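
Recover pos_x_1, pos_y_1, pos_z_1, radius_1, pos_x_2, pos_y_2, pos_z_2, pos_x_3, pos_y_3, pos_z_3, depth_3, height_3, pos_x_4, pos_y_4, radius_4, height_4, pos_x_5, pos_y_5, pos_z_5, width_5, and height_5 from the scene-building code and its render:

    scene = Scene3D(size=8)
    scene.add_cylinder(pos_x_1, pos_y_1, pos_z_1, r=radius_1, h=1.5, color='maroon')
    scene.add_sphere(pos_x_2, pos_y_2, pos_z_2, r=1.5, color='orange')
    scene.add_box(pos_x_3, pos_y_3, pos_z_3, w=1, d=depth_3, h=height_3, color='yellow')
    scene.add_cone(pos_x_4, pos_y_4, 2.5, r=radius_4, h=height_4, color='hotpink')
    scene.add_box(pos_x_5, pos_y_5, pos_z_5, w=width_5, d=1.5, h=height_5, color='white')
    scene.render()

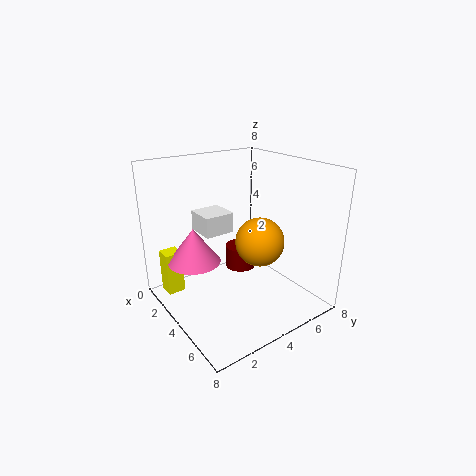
pos_x_1 = 1.5; pos_y_1 = 6; pos_z_1 = 0.5; radius_1 = 1; pos_x_2 = 3.5; pos_y_2 = 6; pos_z_2 = 3; pos_x_3 = 1; pos_y_3 = 0.5; pos_z_3 = 0.5; depth_3 = 1; height_3 = 2.5; pos_x_4 = 2.5; pos_y_4 = 2; radius_4 = 1.5; height_4 = 2; pos_x_5 = 3.5; pos_y_5 = 1.5; pos_z_5 = 5; width_5 = 1.5; height_5 = 1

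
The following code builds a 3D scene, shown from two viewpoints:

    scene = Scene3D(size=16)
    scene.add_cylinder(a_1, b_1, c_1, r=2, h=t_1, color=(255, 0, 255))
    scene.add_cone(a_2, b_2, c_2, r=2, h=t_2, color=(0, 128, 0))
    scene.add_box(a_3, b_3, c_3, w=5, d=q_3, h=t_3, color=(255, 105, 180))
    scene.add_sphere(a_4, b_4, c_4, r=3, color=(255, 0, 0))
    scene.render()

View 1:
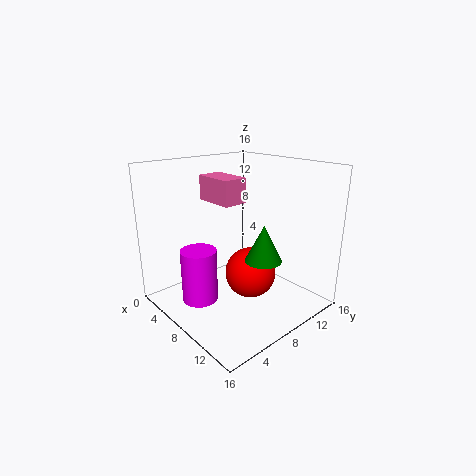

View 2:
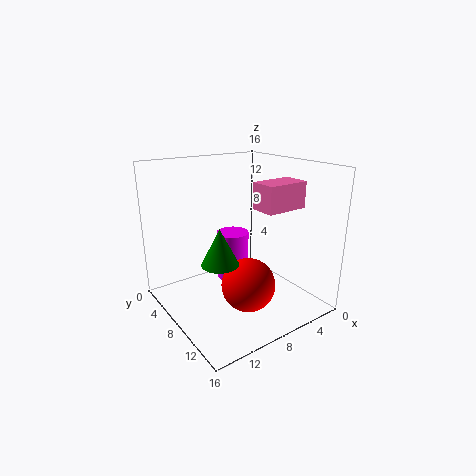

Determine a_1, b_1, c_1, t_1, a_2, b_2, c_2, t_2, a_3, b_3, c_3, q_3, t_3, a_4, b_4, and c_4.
a_1 = 6, b_1 = 4, c_1 = 1, t_1 = 6, a_2 = 11, b_2 = 9, c_2 = 6, t_2 = 4, a_3 = 1, b_3 = 8, c_3 = 11, q_3 = 3, t_3 = 3, a_4 = 8, b_4 = 10, c_4 = 3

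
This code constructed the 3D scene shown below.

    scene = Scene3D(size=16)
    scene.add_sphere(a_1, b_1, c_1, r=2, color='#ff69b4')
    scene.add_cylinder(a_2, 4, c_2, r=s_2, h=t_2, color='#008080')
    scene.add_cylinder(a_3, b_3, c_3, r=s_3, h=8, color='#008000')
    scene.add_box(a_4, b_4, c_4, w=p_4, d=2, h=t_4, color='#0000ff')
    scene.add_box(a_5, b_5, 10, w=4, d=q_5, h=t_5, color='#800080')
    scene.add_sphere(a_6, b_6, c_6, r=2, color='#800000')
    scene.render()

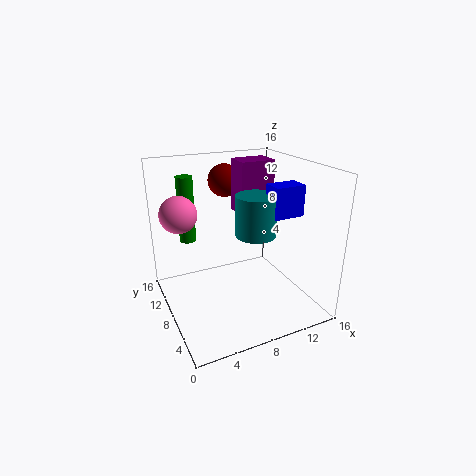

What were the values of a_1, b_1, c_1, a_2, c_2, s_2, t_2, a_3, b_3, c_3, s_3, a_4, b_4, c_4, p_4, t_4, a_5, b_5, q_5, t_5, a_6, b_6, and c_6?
a_1 = 2
b_1 = 10
c_1 = 11
a_2 = 8
c_2 = 10
s_2 = 2
t_2 = 4
a_3 = 4
b_3 = 14
c_3 = 6
s_3 = 1
a_4 = 9
b_4 = 2
c_4 = 12
p_4 = 3
t_4 = 3
a_5 = 9
b_5 = 9
q_5 = 3
t_5 = 6
a_6 = 9
b_6 = 14
c_6 = 13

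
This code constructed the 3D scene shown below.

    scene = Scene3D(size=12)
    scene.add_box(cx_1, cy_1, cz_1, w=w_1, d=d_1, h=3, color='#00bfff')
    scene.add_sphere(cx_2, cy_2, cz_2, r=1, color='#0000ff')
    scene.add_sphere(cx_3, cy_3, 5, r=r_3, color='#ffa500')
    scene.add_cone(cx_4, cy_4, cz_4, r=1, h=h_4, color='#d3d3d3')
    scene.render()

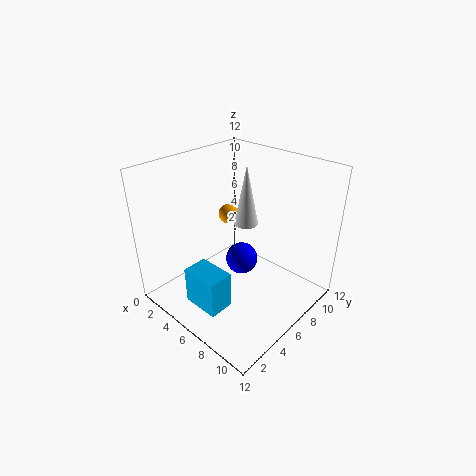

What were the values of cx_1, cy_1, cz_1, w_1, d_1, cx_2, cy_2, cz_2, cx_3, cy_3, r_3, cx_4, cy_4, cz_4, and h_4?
cx_1 = 5, cy_1 = 1, cz_1 = 2, w_1 = 3, d_1 = 2, cx_2 = 10, cy_2 = 2, cz_2 = 8, cx_3 = 1, cy_3 = 10, r_3 = 1, cx_4 = 6, cy_4 = 7, cz_4 = 7, h_4 = 5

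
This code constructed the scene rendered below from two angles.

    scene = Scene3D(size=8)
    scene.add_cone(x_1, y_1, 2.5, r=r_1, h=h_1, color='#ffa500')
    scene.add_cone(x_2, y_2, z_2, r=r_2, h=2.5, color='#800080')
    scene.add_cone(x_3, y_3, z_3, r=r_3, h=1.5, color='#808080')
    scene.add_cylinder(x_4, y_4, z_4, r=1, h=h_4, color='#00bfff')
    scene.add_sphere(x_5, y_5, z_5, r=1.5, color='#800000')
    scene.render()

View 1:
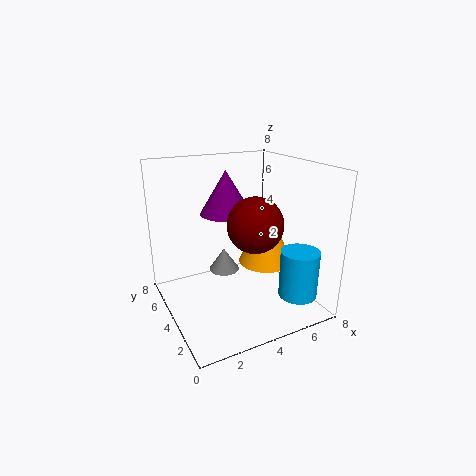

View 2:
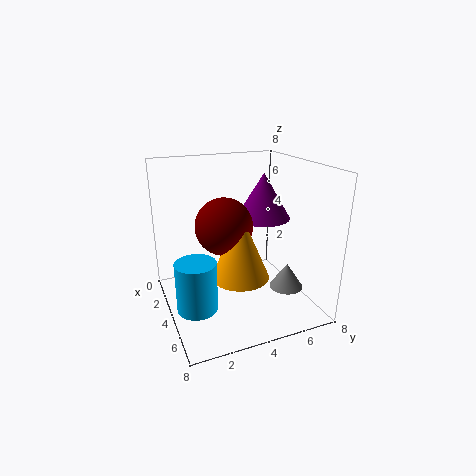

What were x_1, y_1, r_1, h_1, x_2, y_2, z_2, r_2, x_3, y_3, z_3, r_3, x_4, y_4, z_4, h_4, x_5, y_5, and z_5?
x_1 = 5.5
y_1 = 3.5
r_1 = 1.5
h_1 = 3.5
x_2 = 4
y_2 = 5.5
z_2 = 5
r_2 = 1.5
x_3 = 4.5
y_3 = 7
z_3 = 0.5
r_3 = 1
x_4 = 6
y_4 = 1
z_4 = 1.5
h_4 = 2.5
x_5 = 4.5
y_5 = 3
z_5 = 5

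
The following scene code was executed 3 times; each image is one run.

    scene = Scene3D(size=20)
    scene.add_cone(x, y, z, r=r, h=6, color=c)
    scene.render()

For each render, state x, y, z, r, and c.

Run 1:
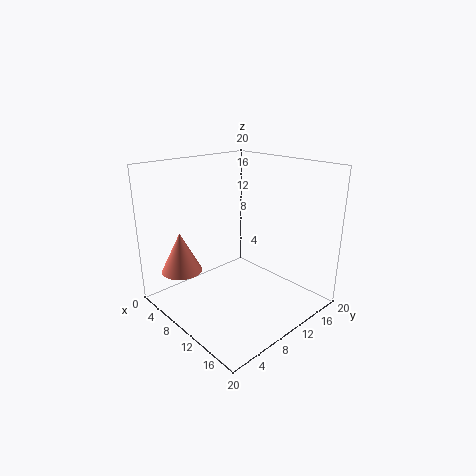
x = 3
y = 5
z = 4
r = 3
c = 'salmon'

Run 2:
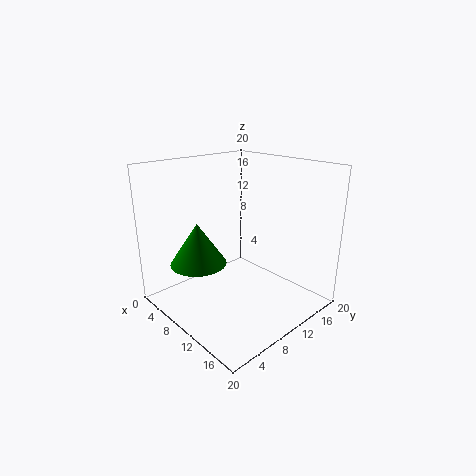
x = 6
y = 6
z = 6
r = 4
c = 'green'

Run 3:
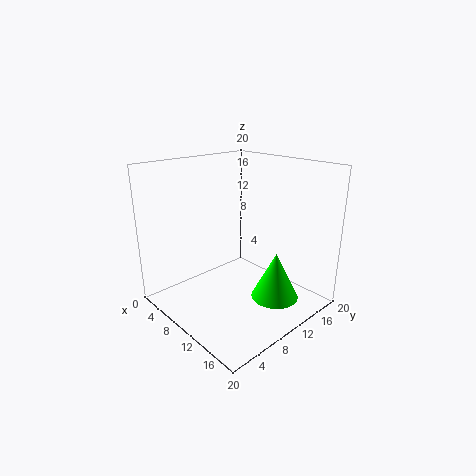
x = 17
y = 10
z = 4
r = 3
c = 'lime'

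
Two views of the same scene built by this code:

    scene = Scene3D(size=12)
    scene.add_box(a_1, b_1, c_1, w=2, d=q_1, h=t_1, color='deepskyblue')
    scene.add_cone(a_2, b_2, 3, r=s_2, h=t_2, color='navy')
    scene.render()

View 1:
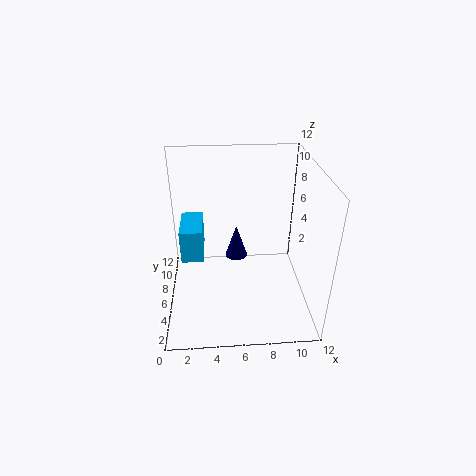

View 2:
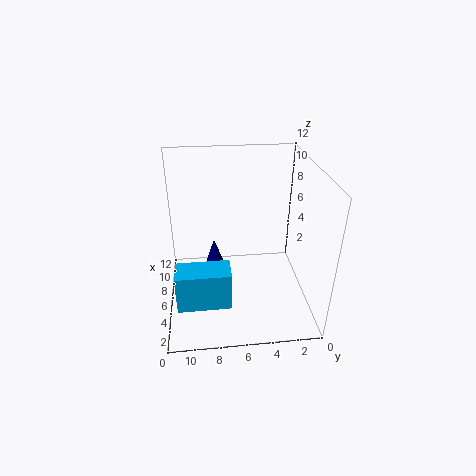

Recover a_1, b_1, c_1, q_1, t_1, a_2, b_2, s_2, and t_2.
a_1 = 1
b_1 = 7
c_1 = 3
q_1 = 4
t_1 = 3
a_2 = 6
b_2 = 8
s_2 = 1
t_2 = 3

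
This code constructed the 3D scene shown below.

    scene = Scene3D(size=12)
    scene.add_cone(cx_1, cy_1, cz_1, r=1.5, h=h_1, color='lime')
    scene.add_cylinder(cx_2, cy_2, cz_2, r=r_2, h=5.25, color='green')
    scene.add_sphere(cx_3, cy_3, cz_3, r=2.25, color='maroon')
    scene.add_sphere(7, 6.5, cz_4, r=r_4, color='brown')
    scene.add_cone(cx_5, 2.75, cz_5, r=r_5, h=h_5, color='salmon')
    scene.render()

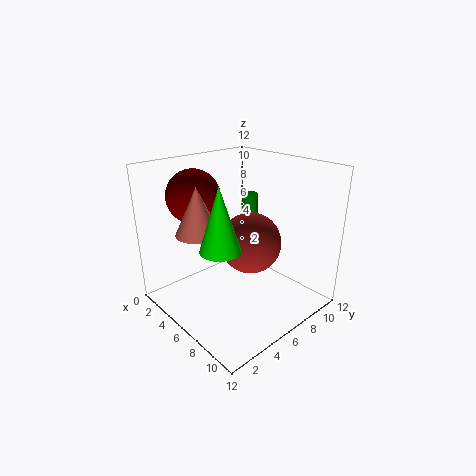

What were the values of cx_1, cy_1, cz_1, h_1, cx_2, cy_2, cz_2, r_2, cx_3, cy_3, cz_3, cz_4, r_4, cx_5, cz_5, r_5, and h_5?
cx_1 = 8; cy_1 = 2.5; cz_1 = 6.75; h_1 = 4.75; cx_2 = 3.5; cy_2 = 9.75; cz_2 = 3.25; r_2 = 0.75; cx_3 = 2.75; cy_3 = 4; cz_3 = 9.25; cz_4 = 5.75; r_4 = 2.5; cx_5 = 5; cz_5 = 7; r_5 = 1.75; h_5 = 3.75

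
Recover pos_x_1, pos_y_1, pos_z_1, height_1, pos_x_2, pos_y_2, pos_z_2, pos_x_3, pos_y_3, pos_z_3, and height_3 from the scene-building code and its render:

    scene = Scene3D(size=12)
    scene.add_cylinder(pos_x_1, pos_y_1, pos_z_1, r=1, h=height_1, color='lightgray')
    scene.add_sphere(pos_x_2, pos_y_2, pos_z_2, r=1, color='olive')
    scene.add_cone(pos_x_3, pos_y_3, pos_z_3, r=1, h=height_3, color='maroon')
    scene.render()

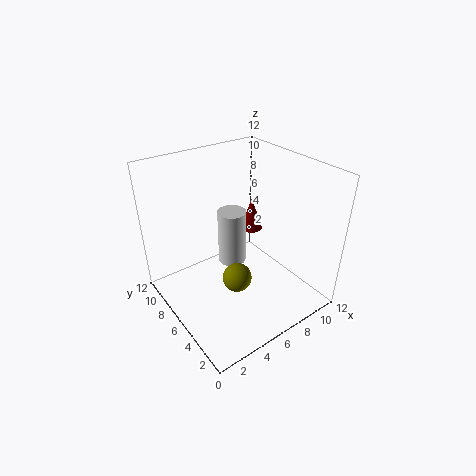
pos_x_1 = 4
pos_y_1 = 4
pos_z_1 = 6
height_1 = 4
pos_x_2 = 3
pos_y_2 = 2
pos_z_2 = 6
pos_x_3 = 9
pos_y_3 = 8
pos_z_3 = 5
height_3 = 3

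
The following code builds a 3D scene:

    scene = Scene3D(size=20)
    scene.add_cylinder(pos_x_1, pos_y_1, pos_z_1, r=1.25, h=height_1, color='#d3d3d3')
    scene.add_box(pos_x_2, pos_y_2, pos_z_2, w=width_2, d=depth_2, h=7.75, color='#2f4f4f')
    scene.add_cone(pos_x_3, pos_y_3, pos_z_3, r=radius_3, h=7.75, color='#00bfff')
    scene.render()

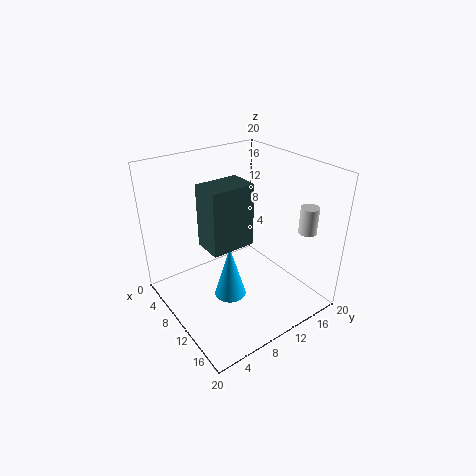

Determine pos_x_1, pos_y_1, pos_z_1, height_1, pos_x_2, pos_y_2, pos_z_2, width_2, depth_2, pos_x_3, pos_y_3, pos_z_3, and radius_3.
pos_x_1 = 15.75
pos_y_1 = 17.5
pos_z_1 = 11
height_1 = 3.75
pos_x_2 = 10.75
pos_y_2 = 3.5
pos_z_2 = 11.75
width_2 = 3.75
depth_2 = 5.5
pos_x_3 = 10.5
pos_y_3 = 8.25
pos_z_3 = 1.5
radius_3 = 2.25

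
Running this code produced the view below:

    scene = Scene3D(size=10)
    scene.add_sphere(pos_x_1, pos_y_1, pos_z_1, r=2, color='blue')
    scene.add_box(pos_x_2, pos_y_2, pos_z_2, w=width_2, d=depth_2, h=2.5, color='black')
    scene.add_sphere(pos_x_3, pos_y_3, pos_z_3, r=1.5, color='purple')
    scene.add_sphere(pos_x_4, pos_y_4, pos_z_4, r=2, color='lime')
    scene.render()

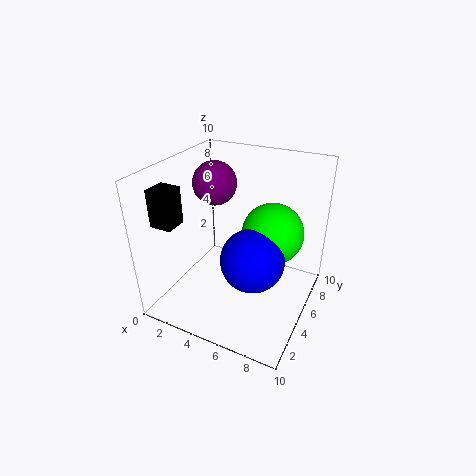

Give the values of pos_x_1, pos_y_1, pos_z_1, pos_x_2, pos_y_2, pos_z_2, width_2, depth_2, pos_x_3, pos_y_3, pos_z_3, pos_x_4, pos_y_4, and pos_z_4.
pos_x_1 = 7, pos_y_1 = 3, pos_z_1 = 5, pos_x_2 = 0.5, pos_y_2 = 1.5, pos_z_2 = 6.5, width_2 = 1.5, depth_2 = 1.5, pos_x_3 = 3, pos_y_3 = 5.5, pos_z_3 = 8.5, pos_x_4 = 7.5, pos_y_4 = 5, pos_z_4 = 6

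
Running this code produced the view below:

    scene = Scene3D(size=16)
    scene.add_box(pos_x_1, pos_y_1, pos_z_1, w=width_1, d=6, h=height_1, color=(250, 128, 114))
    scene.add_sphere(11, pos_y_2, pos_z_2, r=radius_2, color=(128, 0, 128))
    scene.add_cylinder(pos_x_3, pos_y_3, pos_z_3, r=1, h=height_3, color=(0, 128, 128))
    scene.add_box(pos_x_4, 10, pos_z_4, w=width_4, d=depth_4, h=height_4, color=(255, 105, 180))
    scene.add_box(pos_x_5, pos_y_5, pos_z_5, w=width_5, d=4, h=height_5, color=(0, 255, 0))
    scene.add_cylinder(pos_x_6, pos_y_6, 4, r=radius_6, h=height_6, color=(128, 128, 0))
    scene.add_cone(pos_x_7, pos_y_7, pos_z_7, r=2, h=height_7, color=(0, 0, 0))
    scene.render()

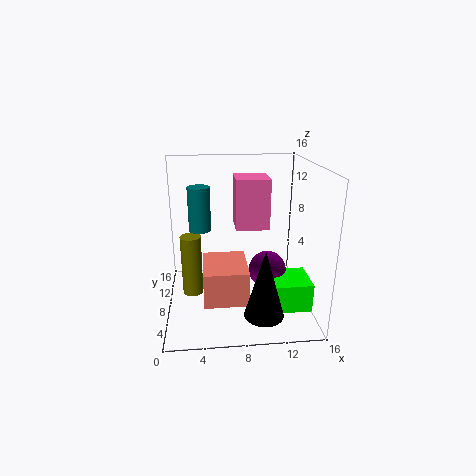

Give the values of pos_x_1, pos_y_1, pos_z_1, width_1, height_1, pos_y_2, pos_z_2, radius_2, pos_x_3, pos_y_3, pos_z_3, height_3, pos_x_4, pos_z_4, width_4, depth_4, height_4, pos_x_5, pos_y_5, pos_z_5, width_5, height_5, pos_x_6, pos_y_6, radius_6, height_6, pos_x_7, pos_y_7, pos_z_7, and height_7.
pos_x_1 = 4; pos_y_1 = 5; pos_z_1 = 1; width_1 = 5; height_1 = 4; pos_y_2 = 6; pos_z_2 = 5; radius_2 = 2; pos_x_3 = 4; pos_y_3 = 3; pos_z_3 = 11; height_3 = 4; pos_x_4 = 8; pos_z_4 = 8; width_4 = 4; depth_4 = 4; height_4 = 6; pos_x_5 = 10; pos_y_5 = 2; pos_z_5 = 2; width_5 = 5; height_5 = 3; pos_x_6 = 3; pos_y_6 = 4; radius_6 = 1; height_6 = 6; pos_x_7 = 10; pos_y_7 = 2; pos_z_7 = 2; height_7 = 7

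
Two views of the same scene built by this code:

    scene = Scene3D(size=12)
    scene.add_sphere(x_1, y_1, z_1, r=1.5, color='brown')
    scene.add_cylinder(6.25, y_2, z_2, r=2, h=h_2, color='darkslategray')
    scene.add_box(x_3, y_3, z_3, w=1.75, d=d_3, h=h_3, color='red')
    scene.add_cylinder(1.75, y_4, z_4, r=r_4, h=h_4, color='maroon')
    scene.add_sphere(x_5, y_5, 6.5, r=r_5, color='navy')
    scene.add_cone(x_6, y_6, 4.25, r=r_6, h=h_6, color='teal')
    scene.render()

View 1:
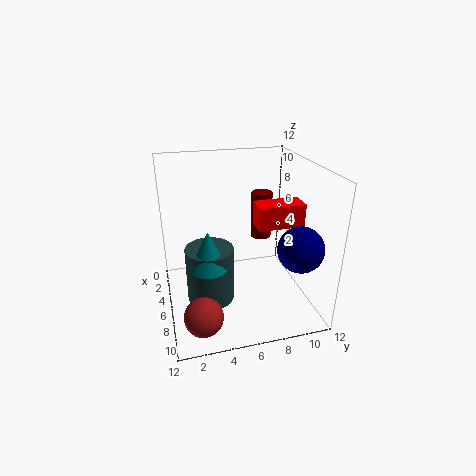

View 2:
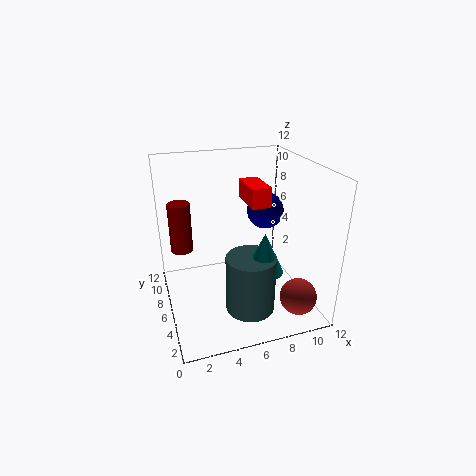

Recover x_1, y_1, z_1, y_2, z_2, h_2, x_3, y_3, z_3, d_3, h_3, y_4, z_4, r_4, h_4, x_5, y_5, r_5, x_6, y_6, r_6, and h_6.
x_1 = 10
y_1 = 2.25
z_1 = 1.75
y_2 = 3.5
z_2 = 0.75
h_2 = 4.75
x_3 = 7.5
y_3 = 6.75
z_3 = 8
d_3 = 3.5
h_3 = 1.75
y_4 = 9.5
z_4 = 3.75
r_4 = 1
h_4 = 4.5
x_5 = 10
y_5 = 9.75
r_5 = 1.75
x_6 = 7.25
y_6 = 3.25
r_6 = 1.5
h_6 = 3.25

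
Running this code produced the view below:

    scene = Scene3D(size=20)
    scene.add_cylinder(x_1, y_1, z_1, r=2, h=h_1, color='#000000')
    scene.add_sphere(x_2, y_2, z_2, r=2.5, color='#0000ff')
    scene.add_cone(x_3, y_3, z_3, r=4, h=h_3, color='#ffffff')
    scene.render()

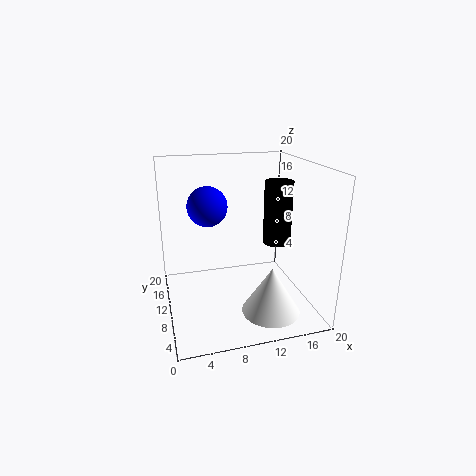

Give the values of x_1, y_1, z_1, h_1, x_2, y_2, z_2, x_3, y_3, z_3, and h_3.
x_1 = 16, y_1 = 10.5, z_1 = 8.5, h_1 = 9, x_2 = 5.5, y_2 = 8, z_2 = 15.5, x_3 = 13.5, y_3 = 5.5, z_3 = 0.5, h_3 = 6.5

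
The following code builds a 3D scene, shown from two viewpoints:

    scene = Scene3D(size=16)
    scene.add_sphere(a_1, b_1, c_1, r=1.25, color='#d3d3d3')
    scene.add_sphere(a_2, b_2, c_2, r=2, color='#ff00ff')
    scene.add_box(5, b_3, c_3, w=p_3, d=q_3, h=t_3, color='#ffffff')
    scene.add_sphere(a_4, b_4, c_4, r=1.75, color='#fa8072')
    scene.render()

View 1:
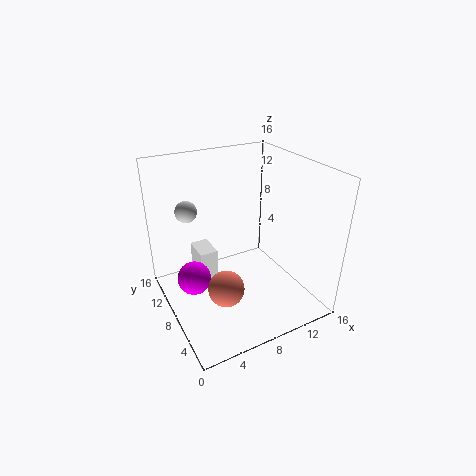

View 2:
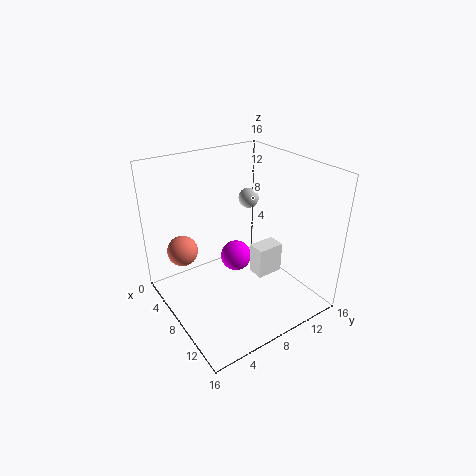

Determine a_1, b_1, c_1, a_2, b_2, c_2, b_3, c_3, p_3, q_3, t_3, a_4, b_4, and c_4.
a_1 = 3.75; b_1 = 12.5; c_1 = 10.25; a_2 = 3.5; b_2 = 10.75; c_2 = 2.25; b_3 = 12; c_3 = 0.25; p_3 = 2.25; q_3 = 3.5; t_3 = 4; a_4 = 4; b_4 = 3; c_4 = 6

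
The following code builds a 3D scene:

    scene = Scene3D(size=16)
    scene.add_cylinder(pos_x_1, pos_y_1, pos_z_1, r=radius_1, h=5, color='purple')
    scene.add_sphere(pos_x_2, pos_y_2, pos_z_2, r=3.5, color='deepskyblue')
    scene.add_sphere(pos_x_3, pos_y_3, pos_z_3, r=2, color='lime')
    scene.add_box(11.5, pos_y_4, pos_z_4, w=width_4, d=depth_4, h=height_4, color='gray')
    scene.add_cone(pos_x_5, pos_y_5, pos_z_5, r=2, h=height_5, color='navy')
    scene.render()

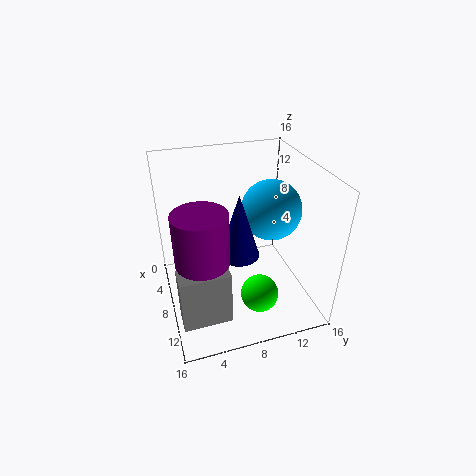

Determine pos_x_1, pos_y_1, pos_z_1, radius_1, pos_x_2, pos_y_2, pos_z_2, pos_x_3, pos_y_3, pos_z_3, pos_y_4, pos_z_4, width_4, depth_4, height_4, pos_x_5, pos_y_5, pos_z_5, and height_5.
pos_x_1 = 13; pos_y_1 = 3; pos_z_1 = 9.5; radius_1 = 2.5; pos_x_2 = 6.5; pos_y_2 = 12.5; pos_z_2 = 10; pos_x_3 = 12.5; pos_y_3 = 9; pos_z_3 = 3.5; pos_y_4 = 0.5; pos_z_4 = 2; width_4 = 2.5; depth_4 = 5; height_4 = 6; pos_x_5 = 11.5; pos_y_5 = 7; pos_z_5 = 8.5; height_5 = 6.5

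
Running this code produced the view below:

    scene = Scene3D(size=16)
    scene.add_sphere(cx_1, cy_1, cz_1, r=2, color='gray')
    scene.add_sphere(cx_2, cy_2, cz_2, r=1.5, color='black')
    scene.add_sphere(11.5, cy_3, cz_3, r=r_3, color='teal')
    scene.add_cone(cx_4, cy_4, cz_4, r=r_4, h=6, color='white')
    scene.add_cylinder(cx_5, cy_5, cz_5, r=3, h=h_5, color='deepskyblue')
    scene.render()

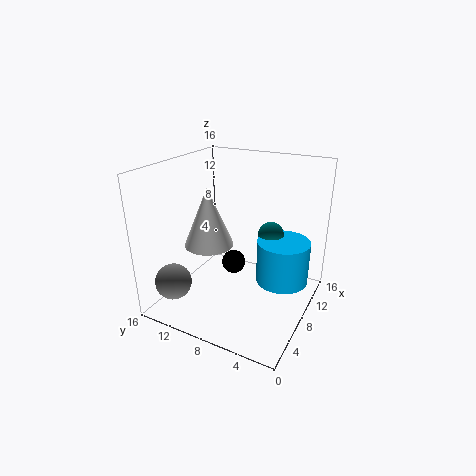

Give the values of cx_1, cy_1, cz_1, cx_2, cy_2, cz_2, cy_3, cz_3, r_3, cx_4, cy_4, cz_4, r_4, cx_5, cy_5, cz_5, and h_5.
cx_1 = 3
cy_1 = 13.5
cz_1 = 3.5
cx_2 = 11.5
cy_2 = 10.5
cz_2 = 2.5
cy_3 = 5.5
cz_3 = 7.5
r_3 = 1.5
cx_4 = 4.5
cy_4 = 9.5
cz_4 = 8.5
r_4 = 2.5
cx_5 = 10.5
cy_5 = 3.5
cz_5 = 2.5
h_5 = 5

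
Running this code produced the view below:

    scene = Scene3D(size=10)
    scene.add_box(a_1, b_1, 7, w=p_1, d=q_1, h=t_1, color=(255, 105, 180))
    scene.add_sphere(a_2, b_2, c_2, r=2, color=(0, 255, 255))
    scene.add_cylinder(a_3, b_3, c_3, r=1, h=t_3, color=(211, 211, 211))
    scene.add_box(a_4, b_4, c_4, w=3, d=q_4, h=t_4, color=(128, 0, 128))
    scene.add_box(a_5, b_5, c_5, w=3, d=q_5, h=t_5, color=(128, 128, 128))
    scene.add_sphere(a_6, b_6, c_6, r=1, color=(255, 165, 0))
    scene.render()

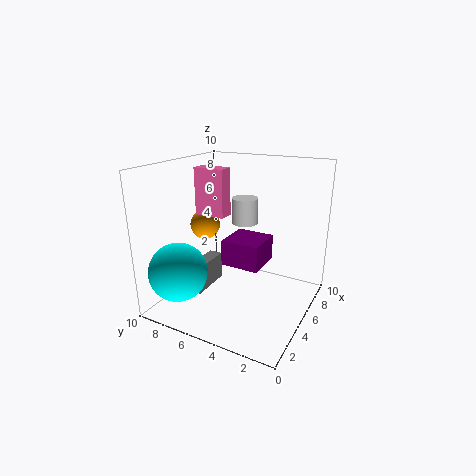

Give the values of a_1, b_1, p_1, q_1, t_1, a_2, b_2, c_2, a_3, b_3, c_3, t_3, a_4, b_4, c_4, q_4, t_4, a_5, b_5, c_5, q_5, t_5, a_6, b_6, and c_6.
a_1 = 3
b_1 = 5
p_1 = 1
q_1 = 2
t_1 = 3
a_2 = 2
b_2 = 8
c_2 = 3
a_3 = 8
b_3 = 6
c_3 = 5
t_3 = 2
a_4 = 6
b_4 = 4
c_4 = 2
q_4 = 3
t_4 = 2
a_5 = 3
b_5 = 7
c_5 = 1
q_5 = 1
t_5 = 2
a_6 = 4
b_6 = 7
c_6 = 6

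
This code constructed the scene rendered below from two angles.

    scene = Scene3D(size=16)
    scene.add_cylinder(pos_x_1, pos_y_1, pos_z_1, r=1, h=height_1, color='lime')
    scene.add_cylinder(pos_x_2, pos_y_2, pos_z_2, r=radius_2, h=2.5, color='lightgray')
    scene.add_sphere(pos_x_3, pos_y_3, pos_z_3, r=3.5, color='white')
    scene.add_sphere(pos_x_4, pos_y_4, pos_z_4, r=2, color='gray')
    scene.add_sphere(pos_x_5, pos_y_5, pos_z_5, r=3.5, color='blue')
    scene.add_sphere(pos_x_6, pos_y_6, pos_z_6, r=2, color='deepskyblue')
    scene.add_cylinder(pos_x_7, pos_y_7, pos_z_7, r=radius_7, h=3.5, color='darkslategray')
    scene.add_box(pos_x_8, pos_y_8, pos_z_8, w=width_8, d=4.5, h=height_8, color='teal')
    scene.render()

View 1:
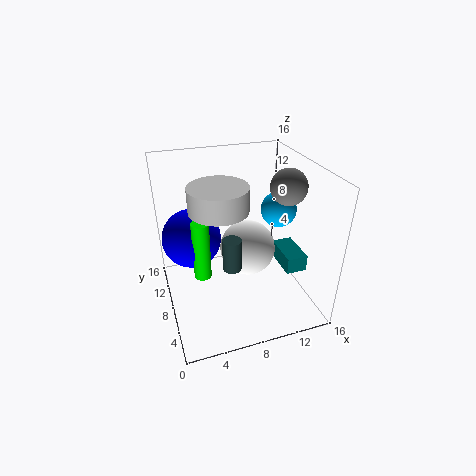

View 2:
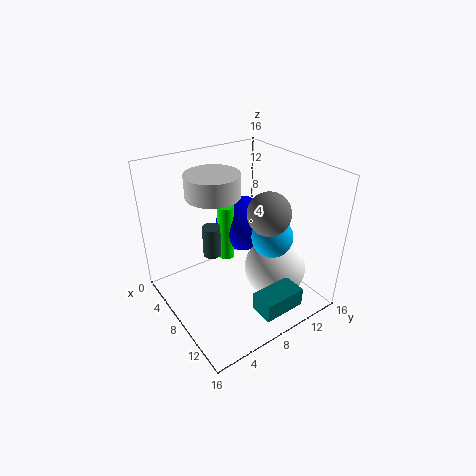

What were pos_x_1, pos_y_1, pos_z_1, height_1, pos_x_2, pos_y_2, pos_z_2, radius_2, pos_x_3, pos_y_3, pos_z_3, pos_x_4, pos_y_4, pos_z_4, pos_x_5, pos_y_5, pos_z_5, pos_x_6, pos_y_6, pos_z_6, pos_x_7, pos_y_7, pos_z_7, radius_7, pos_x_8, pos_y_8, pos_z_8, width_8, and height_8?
pos_x_1 = 4, pos_y_1 = 9, pos_z_1 = 3, height_1 = 7, pos_x_2 = 5.5, pos_y_2 = 6.5, pos_z_2 = 12.5, radius_2 = 3, pos_x_3 = 10.5, pos_y_3 = 11.5, pos_z_3 = 4, pos_x_4 = 13.5, pos_y_4 = 7.5, pos_z_4 = 13.5, pos_x_5 = 3.5, pos_y_5 = 12, pos_z_5 = 6.5, pos_x_6 = 13, pos_y_6 = 8.5, pos_z_6 = 10.5, pos_x_7 = 6.5, pos_y_7 = 5.5, pos_z_7 = 6, radius_7 = 1, pos_x_8 = 13.5, pos_y_8 = 6, pos_z_8 = 3, width_8 = 2.5, height_8 = 2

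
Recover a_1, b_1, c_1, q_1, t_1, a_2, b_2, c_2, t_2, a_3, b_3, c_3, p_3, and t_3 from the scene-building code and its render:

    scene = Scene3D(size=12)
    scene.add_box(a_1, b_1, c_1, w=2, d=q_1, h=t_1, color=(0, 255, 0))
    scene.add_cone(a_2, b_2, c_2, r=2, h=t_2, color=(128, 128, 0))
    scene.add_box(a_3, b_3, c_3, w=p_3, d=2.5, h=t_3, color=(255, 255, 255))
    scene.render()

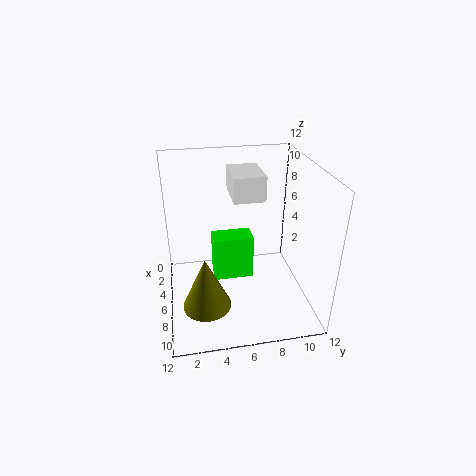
a_1 = 3.5, b_1 = 4, c_1 = 1.5, q_1 = 3.5, t_1 = 4, a_2 = 8, b_2 = 3, c_2 = 1, t_2 = 4.5, a_3 = 3.5, b_3 = 5.5, c_3 = 9.5, p_3 = 3.5, t_3 = 2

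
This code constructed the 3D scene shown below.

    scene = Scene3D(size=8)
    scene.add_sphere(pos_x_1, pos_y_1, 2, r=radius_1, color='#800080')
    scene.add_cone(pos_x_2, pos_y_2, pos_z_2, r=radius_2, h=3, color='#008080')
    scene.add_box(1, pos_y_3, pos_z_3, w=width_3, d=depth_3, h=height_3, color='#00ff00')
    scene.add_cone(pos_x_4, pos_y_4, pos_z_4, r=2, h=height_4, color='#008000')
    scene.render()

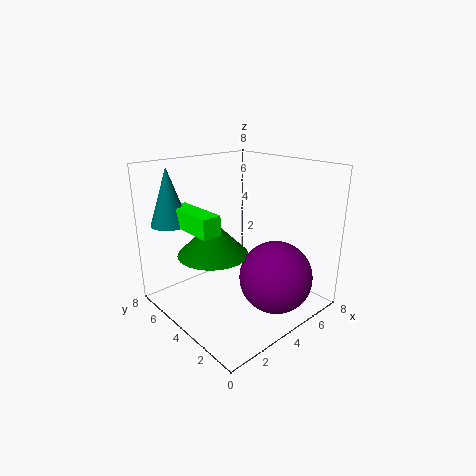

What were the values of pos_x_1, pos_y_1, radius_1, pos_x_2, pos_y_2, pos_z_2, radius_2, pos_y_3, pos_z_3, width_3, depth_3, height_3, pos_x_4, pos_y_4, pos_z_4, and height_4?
pos_x_1 = 5
pos_y_1 = 2
radius_1 = 2
pos_x_2 = 1
pos_y_2 = 6
pos_z_2 = 5
radius_2 = 1
pos_y_3 = 3
pos_z_3 = 5
width_3 = 1
depth_3 = 3
height_3 = 1
pos_x_4 = 3
pos_y_4 = 5
pos_z_4 = 3
height_4 = 2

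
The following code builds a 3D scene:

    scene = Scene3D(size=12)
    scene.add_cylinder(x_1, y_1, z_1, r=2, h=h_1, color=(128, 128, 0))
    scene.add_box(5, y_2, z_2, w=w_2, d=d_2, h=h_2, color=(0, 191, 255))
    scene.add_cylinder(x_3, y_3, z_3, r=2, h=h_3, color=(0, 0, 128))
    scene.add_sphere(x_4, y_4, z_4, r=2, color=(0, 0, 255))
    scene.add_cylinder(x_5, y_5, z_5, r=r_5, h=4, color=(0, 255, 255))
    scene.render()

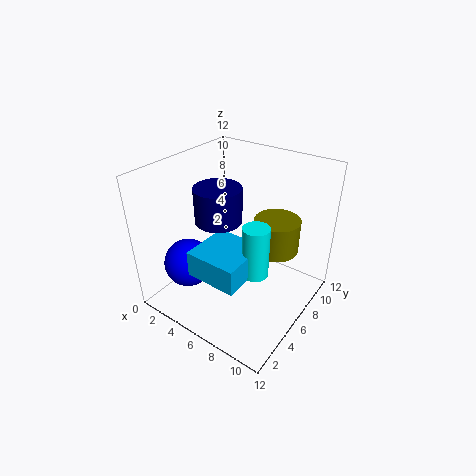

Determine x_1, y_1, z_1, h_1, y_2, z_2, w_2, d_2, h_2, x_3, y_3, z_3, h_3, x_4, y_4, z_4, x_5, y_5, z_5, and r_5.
x_1 = 8; y_1 = 9; z_1 = 4; h_1 = 3; y_2 = 1; z_2 = 5; w_2 = 4; d_2 = 4; h_2 = 2; x_3 = 4; y_3 = 6; z_3 = 7; h_3 = 3; x_4 = 3; y_4 = 3; z_4 = 4; x_5 = 9; y_5 = 4; z_5 = 5; r_5 = 1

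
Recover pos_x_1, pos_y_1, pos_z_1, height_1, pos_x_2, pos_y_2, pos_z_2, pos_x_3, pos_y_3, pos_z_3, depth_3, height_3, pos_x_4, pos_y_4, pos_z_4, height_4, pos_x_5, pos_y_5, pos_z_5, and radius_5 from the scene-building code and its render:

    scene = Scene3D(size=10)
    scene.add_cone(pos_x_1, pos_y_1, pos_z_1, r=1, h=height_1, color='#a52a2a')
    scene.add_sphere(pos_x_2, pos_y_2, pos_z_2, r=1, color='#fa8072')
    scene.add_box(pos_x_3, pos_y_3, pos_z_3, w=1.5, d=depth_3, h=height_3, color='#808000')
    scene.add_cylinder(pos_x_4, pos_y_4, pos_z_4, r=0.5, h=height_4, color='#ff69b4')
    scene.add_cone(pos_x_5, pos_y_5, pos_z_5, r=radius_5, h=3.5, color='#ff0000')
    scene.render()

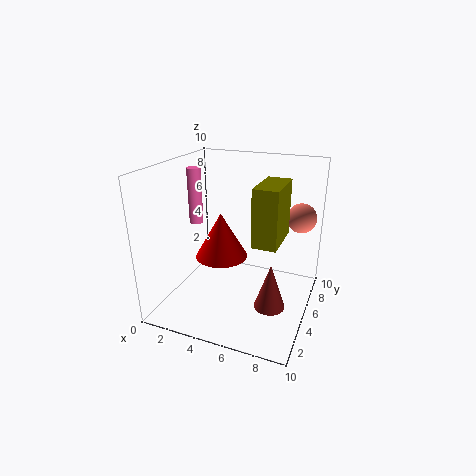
pos_x_1 = 8; pos_y_1 = 3; pos_z_1 = 1.5; height_1 = 3; pos_x_2 = 9; pos_y_2 = 6.5; pos_z_2 = 6.5; pos_x_3 = 7; pos_y_3 = 2; pos_z_3 = 6; depth_3 = 3; height_3 = 3.5; pos_x_4 = 1.5; pos_y_4 = 5.5; pos_z_4 = 5.5; height_4 = 4; pos_x_5 = 3; pos_y_5 = 6.5; pos_z_5 = 2.5; radius_5 = 2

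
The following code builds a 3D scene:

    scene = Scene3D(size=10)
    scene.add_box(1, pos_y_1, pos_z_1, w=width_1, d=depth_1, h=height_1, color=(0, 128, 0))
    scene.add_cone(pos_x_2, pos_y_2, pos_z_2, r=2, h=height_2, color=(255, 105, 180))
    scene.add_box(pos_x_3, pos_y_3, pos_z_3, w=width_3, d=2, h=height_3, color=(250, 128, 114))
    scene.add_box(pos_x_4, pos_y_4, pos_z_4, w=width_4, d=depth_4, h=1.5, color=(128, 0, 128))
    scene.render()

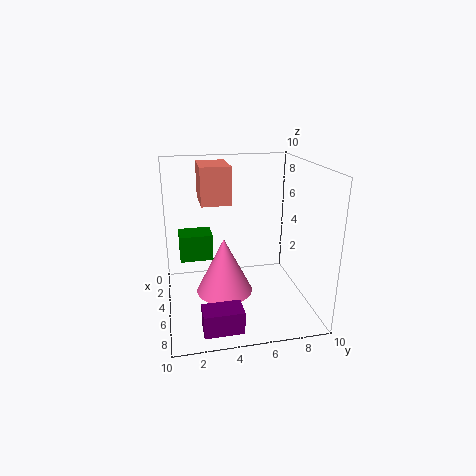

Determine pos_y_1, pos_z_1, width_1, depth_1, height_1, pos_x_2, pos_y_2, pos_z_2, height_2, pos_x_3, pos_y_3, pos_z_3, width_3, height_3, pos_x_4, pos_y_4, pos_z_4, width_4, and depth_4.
pos_y_1 = 1
pos_z_1 = 2.5
width_1 = 2
depth_1 = 2.5
height_1 = 2
pos_x_2 = 5
pos_y_2 = 4
pos_z_2 = 1
height_2 = 4
pos_x_3 = 2.5
pos_y_3 = 2.5
pos_z_3 = 7.5
width_3 = 3
height_3 = 2.5
pos_x_4 = 8
pos_y_4 = 2
pos_z_4 = 0.5
width_4 = 1.5
depth_4 = 2.5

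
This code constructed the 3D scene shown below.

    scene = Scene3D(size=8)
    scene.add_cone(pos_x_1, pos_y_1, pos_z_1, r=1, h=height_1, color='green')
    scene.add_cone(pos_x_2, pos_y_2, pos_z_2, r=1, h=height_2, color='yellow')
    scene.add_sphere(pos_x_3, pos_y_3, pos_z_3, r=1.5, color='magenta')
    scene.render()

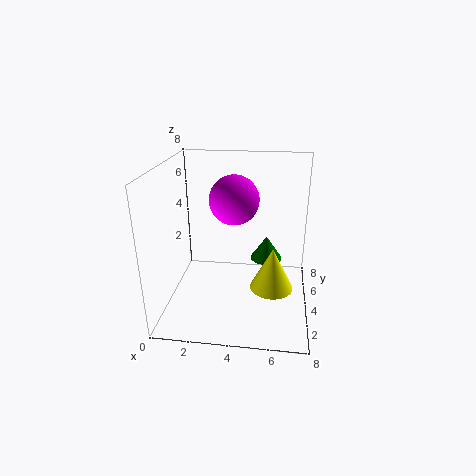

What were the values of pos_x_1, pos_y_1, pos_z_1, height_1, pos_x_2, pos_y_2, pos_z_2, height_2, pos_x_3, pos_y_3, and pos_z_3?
pos_x_1 = 5.5, pos_y_1 = 6.5, pos_z_1 = 1.5, height_1 = 1.5, pos_x_2 = 6, pos_y_2 = 1, pos_z_2 = 3, height_2 = 2, pos_x_3 = 3.5, pos_y_3 = 6, pos_z_3 = 5.5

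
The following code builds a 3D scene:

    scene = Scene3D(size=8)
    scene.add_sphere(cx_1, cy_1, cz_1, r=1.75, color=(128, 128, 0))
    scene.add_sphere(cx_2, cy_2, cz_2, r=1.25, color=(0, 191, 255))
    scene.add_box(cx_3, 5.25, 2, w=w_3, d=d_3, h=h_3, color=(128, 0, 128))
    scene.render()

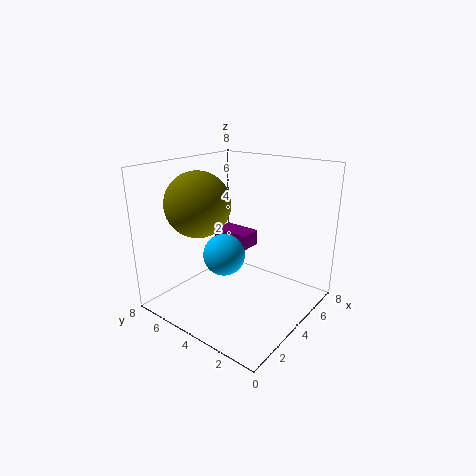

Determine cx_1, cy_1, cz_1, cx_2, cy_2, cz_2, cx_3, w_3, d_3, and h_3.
cx_1 = 2.5; cy_1 = 5.5; cz_1 = 6; cx_2 = 4.25; cy_2 = 5.25; cz_2 = 2.5; cx_3 = 6.25; w_3 = 1.5; d_3 = 2.5; h_3 = 1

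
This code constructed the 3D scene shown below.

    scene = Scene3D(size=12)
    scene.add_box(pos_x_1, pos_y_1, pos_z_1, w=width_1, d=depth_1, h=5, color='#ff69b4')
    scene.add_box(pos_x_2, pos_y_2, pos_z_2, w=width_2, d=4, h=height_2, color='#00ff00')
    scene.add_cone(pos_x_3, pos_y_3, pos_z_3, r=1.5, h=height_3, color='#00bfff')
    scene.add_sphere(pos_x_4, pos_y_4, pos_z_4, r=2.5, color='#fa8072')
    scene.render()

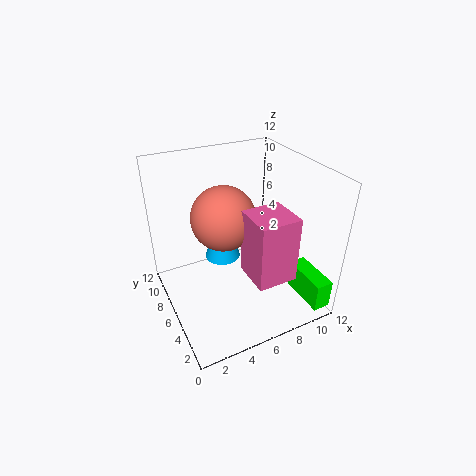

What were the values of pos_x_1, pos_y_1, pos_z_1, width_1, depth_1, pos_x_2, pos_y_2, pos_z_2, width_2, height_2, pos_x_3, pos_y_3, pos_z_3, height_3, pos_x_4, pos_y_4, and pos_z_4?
pos_x_1 = 5, pos_y_1 = 0.5, pos_z_1 = 5, width_1 = 3, depth_1 = 3, pos_x_2 = 10.5, pos_y_2 = 0.5, pos_z_2 = 0.5, width_2 = 1.5, height_2 = 2.5, pos_x_3 = 5, pos_y_3 = 7, pos_z_3 = 4, height_3 = 4, pos_x_4 = 4.5, pos_y_4 = 5.5, pos_z_4 = 8.5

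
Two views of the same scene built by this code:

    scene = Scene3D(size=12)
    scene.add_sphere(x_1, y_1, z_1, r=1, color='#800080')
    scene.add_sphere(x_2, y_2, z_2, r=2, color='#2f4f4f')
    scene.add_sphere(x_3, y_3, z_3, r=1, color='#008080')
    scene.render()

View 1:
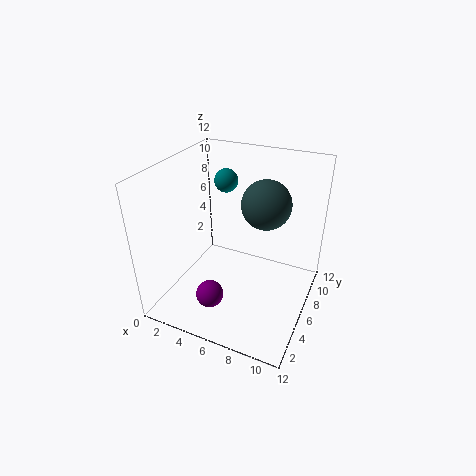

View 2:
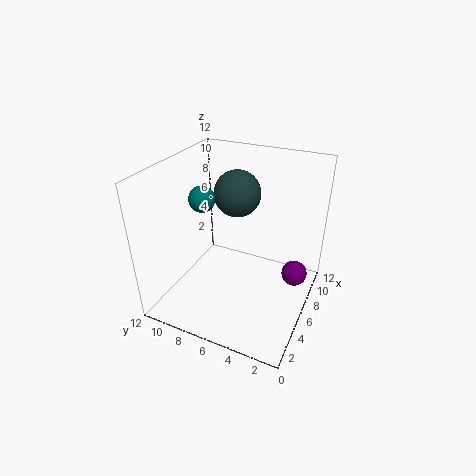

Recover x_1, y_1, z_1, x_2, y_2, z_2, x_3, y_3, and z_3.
x_1 = 6, y_1 = 1, z_1 = 4, x_2 = 8, y_2 = 7, z_2 = 9, x_3 = 4, y_3 = 8, z_3 = 10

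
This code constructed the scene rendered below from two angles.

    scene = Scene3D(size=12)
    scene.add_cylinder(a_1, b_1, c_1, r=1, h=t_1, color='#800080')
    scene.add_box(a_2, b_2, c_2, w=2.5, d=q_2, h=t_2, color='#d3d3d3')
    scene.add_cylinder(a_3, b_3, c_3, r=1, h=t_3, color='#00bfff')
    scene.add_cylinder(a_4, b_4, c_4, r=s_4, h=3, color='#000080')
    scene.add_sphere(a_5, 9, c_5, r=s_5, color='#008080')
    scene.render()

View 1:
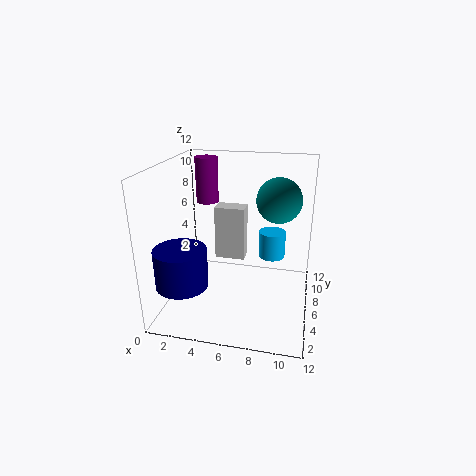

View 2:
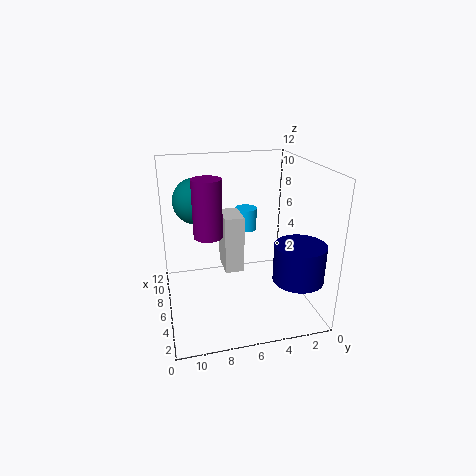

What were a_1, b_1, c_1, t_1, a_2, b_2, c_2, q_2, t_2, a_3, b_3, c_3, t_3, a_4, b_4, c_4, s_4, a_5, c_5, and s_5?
a_1 = 2.5, b_1 = 9, c_1 = 8, t_1 = 4, a_2 = 4, b_2 = 6, c_2 = 4, q_2 = 1.5, t_2 = 4.5, a_3 = 9, b_3 = 4.5, c_3 = 5.5, t_3 = 2, a_4 = 2.5, b_4 = 2, c_4 = 3.5, s_4 = 2, a_5 = 9, c_5 = 8.5, s_5 = 2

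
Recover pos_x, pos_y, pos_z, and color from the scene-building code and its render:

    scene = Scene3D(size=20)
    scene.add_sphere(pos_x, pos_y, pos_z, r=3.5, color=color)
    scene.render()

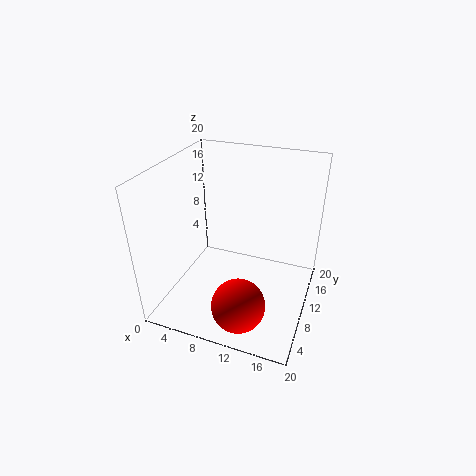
pos_x = 12.5; pos_y = 3.5; pos_z = 4; color = 'red'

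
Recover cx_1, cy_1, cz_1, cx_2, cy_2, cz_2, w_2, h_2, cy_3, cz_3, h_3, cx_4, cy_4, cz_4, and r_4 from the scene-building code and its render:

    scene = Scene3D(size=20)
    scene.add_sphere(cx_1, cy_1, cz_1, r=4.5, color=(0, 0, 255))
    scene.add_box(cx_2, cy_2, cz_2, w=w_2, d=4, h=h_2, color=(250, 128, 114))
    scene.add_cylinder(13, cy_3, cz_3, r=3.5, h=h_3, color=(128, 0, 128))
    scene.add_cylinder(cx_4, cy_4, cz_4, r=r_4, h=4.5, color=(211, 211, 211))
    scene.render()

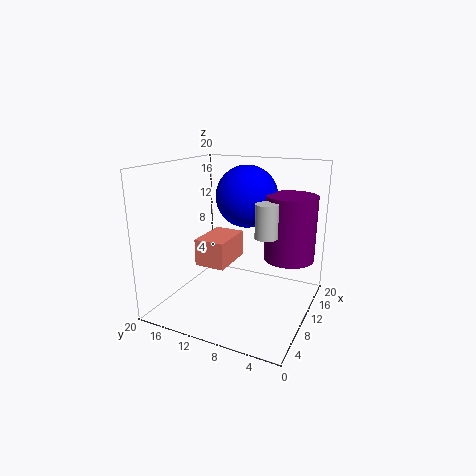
cx_1 = 14; cy_1 = 10.5; cz_1 = 15; cx_2 = 4.5; cy_2 = 9.5; cz_2 = 7.5; w_2 = 6; h_2 = 3.5; cy_3 = 3.5; cz_3 = 7; h_3 = 9; cx_4 = 9; cy_4 = 5.5; cz_4 = 11; r_4 = 1.5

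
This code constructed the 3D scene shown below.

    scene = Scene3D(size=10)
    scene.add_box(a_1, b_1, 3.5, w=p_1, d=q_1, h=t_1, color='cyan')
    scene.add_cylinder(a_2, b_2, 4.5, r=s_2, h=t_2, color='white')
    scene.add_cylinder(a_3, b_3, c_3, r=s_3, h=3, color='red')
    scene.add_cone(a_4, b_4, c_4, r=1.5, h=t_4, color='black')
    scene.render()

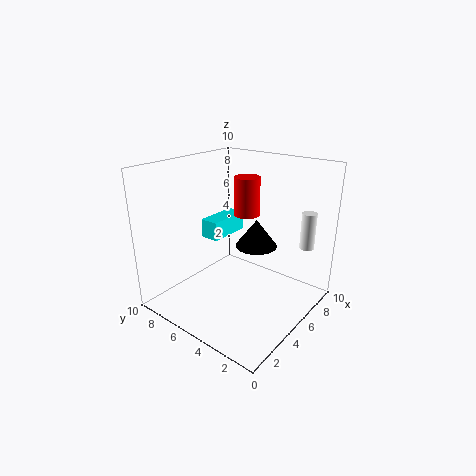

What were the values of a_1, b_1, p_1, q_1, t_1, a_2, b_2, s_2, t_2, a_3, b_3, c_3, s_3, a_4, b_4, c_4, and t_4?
a_1 = 6
b_1 = 8
p_1 = 3.5
q_1 = 1.5
t_1 = 1.5
a_2 = 7.5
b_2 = 1
s_2 = 0.5
t_2 = 2.5
a_3 = 8
b_3 = 6.5
c_3 = 5.5
s_3 = 1
a_4 = 6.5
b_4 = 4.5
c_4 = 4
t_4 = 2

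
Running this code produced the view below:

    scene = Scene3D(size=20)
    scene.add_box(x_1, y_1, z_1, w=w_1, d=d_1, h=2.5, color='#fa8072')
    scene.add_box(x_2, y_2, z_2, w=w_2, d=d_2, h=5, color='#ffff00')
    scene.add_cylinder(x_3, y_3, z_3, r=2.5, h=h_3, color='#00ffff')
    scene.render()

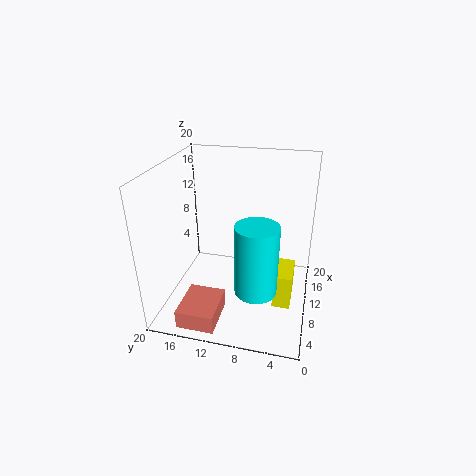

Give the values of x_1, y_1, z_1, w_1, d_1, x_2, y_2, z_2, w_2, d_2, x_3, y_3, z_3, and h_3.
x_1 = 0.5; y_1 = 11; z_1 = 1; w_1 = 6; d_1 = 5; x_2 = 7.5; y_2 = 2; z_2 = 1; w_2 = 5; d_2 = 2.5; x_3 = 2.5; y_3 = 6; z_3 = 7.5; h_3 = 8.5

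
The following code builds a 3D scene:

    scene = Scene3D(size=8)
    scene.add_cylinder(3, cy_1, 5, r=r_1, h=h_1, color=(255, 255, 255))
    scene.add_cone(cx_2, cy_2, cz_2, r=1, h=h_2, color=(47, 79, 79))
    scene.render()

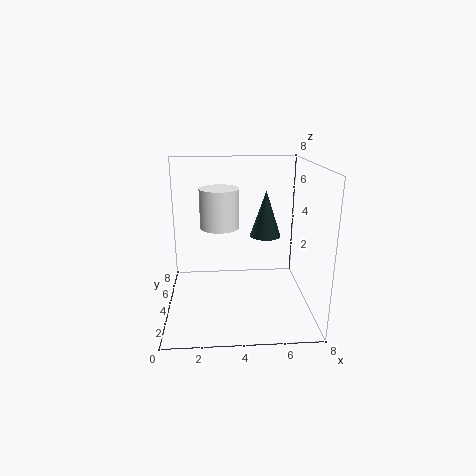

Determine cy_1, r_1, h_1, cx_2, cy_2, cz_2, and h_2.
cy_1 = 3, r_1 = 1, h_1 = 2, cx_2 = 6, cy_2 = 7, cz_2 = 3, h_2 = 3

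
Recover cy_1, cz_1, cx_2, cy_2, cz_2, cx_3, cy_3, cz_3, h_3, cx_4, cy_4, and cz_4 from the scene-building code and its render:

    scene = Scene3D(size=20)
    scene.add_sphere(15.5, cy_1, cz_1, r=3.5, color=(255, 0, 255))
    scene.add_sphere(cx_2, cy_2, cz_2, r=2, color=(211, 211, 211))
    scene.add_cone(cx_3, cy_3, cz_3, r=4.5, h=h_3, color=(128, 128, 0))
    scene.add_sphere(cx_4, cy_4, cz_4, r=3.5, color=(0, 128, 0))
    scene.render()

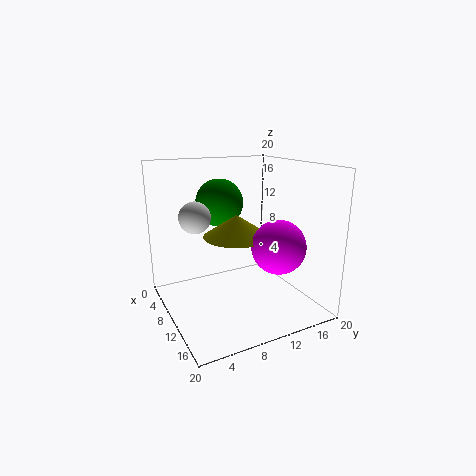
cy_1 = 13, cz_1 = 10, cx_2 = 11, cy_2 = 3.5, cz_2 = 14, cx_3 = 10.5, cy_3 = 9.5, cz_3 = 10.5, h_3 = 3, cx_4 = 5, cy_4 = 9.5, cz_4 = 14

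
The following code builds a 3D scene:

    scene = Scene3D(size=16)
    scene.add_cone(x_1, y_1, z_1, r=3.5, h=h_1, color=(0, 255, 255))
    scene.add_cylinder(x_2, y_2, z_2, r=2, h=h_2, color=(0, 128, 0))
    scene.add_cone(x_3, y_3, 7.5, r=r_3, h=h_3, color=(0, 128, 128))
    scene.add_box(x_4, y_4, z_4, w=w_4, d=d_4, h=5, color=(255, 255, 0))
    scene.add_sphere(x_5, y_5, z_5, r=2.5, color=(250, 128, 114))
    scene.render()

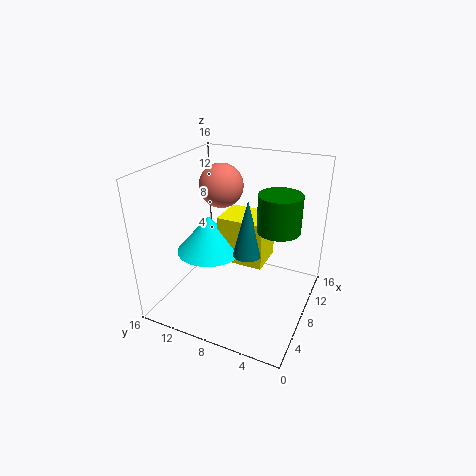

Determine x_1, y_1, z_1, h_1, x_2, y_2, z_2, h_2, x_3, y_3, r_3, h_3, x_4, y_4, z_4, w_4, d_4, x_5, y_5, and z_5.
x_1 = 6; y_1 = 10.5; z_1 = 7; h_1 = 4; x_2 = 5; y_2 = 2.5; z_2 = 11.5; h_2 = 3.5; x_3 = 6; y_3 = 6; r_3 = 1.5; h_3 = 6; x_4 = 6; y_4 = 4.5; z_4 = 6; w_4 = 4; d_4 = 5; x_5 = 10; y_5 = 11; z_5 = 13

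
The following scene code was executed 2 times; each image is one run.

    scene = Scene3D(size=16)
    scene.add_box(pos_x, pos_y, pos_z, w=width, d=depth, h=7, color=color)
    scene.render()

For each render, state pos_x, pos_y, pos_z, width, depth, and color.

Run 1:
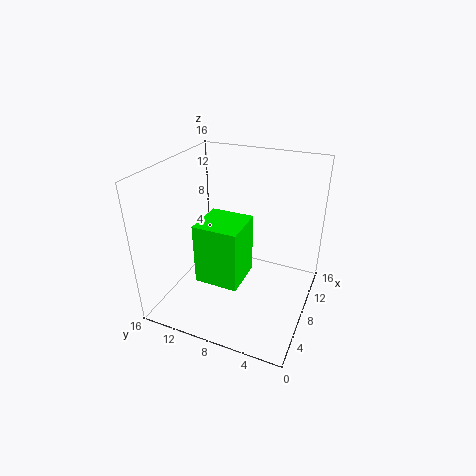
pos_x = 5
pos_y = 7
pos_z = 3
width = 5
depth = 5
color = 'lime'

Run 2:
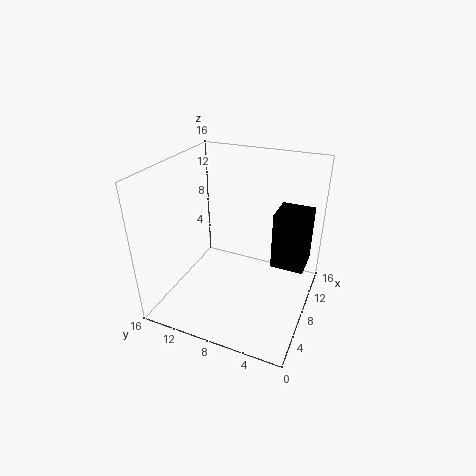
pos_x = 11
pos_y = 1
pos_z = 3
width = 4
depth = 4
color = 'black'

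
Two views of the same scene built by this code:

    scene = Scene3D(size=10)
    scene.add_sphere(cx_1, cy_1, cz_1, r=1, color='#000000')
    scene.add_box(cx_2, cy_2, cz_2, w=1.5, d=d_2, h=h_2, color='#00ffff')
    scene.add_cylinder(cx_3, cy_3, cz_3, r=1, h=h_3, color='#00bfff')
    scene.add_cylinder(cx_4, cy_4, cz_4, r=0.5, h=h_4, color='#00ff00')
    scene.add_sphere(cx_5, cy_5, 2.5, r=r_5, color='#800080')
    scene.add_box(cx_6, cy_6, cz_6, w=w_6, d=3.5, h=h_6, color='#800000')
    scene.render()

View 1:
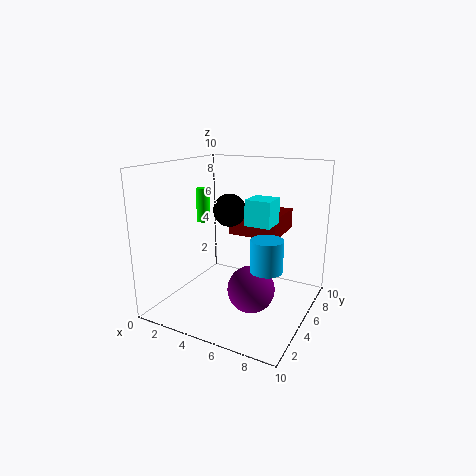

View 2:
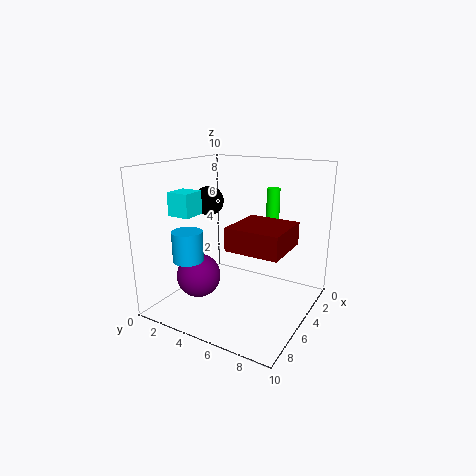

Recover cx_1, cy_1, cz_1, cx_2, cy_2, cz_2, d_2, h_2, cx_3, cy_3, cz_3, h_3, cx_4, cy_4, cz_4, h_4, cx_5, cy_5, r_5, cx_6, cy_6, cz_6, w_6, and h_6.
cx_1 = 5.5; cy_1 = 3; cz_1 = 7.5; cx_2 = 7; cy_2 = 2; cz_2 = 7; d_2 = 1.5; h_2 = 1.5; cx_3 = 8; cy_3 = 3; cz_3 = 4; h_3 = 2; cx_4 = 1.5; cy_4 = 6; cz_4 = 5.5; h_4 = 2.5; cx_5 = 7; cy_5 = 3; r_5 = 1.5; cx_6 = 4; cy_6 = 5.5; cz_6 = 5; w_6 = 3.5; h_6 = 1.5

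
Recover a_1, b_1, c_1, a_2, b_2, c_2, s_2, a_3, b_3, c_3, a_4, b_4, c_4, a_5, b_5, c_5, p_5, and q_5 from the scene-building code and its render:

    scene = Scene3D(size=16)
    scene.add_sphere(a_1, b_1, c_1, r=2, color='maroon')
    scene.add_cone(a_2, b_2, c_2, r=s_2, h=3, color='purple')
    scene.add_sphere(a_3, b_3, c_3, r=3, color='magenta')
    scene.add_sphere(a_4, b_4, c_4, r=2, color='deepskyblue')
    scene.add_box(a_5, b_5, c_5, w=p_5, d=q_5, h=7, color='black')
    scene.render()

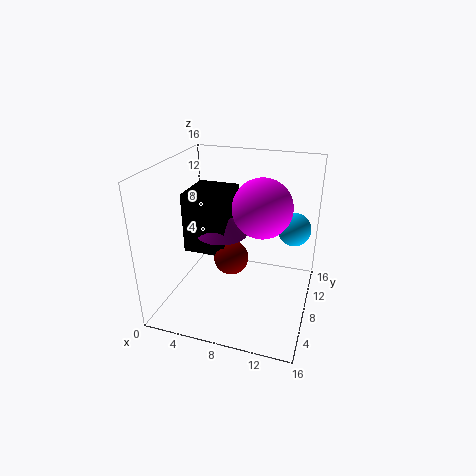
a_1 = 7, b_1 = 8.5, c_1 = 5, a_2 = 5.5, b_2 = 9.5, c_2 = 7.5, s_2 = 3, a_3 = 11, b_3 = 6.5, c_3 = 12.5, a_4 = 13.5, b_4 = 13, c_4 = 7.5, a_5 = 1.5, b_5 = 7.5, c_5 = 5.5, p_5 = 5, q_5 = 5.5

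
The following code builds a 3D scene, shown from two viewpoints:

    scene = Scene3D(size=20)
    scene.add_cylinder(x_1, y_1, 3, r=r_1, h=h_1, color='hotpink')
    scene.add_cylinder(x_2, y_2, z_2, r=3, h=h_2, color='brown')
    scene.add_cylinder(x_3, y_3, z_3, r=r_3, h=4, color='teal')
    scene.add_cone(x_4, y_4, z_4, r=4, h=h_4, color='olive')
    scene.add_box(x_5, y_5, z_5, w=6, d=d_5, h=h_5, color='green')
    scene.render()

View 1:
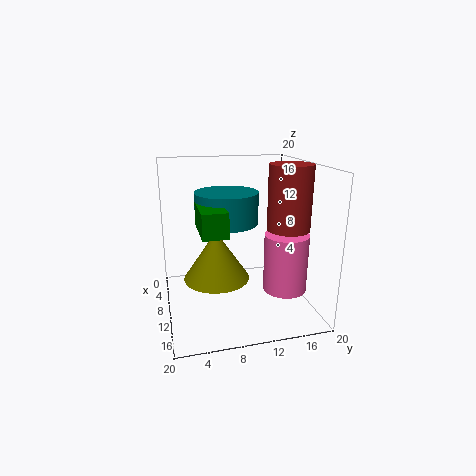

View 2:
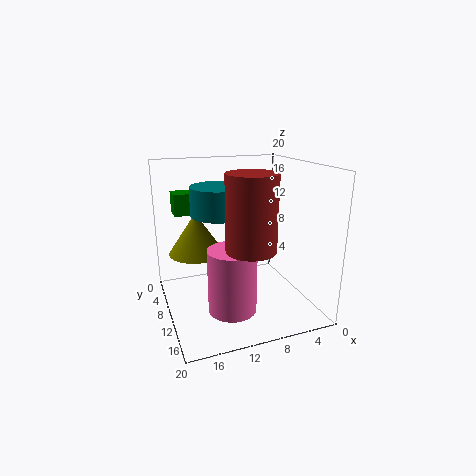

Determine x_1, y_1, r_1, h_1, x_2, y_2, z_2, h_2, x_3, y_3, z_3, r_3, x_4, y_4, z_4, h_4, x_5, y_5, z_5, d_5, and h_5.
x_1 = 13; y_1 = 16; r_1 = 3; h_1 = 8; x_2 = 11; y_2 = 17; z_2 = 11; h_2 = 9; x_3 = 12; y_3 = 8; z_3 = 13; r_3 = 4; x_4 = 15; y_4 = 6; z_4 = 7; h_4 = 6; x_5 = 12; y_5 = 4; z_5 = 13; d_5 = 3; h_5 = 3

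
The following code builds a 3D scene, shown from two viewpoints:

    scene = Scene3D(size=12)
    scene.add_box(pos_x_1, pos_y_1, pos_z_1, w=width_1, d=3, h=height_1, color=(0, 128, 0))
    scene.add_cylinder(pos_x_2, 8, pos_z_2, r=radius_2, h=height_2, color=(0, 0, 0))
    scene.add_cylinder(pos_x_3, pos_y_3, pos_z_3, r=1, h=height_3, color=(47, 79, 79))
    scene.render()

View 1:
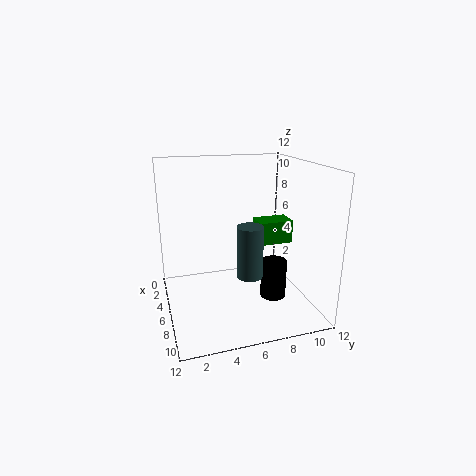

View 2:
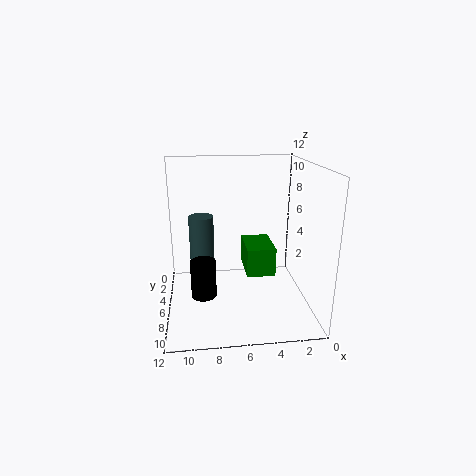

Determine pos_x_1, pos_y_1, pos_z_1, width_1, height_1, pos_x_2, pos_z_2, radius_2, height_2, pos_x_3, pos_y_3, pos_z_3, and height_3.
pos_x_1 = 4
pos_y_1 = 8
pos_z_1 = 5
width_1 = 2
height_1 = 2
pos_x_2 = 9
pos_z_2 = 2
radius_2 = 1
height_2 = 3
pos_x_3 = 9
pos_y_3 = 6
pos_z_3 = 4
height_3 = 4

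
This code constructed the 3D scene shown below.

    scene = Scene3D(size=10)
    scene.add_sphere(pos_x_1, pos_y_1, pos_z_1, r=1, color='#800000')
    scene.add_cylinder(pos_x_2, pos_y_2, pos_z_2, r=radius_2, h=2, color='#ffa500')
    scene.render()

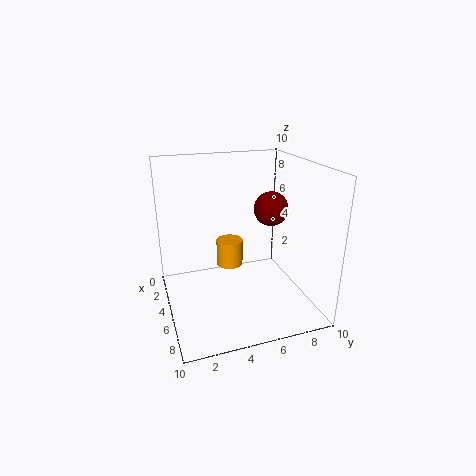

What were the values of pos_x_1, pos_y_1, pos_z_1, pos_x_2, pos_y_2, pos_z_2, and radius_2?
pos_x_1 = 8, pos_y_1 = 6, pos_z_1 = 8, pos_x_2 = 3, pos_y_2 = 5, pos_z_2 = 2, radius_2 = 1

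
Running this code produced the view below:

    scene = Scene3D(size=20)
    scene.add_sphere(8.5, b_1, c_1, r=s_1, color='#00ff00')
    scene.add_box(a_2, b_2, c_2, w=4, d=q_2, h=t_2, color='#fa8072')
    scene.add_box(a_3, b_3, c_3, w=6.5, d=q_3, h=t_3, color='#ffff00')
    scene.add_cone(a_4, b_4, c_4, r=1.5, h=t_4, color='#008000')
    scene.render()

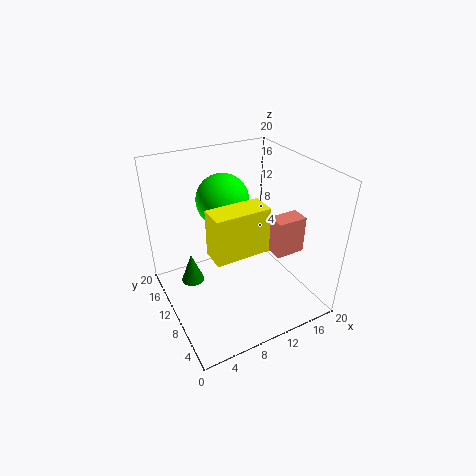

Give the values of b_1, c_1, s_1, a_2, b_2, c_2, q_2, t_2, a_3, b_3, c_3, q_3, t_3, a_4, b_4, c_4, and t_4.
b_1 = 11.5, c_1 = 15.5, s_1 = 3.5, a_2 = 13, b_2 = 4.5, c_2 = 9, q_2 = 2.5, t_2 = 5, a_3 = 3.5, b_3 = 2.5, c_3 = 12.5, q_3 = 3, t_3 = 5.5, a_4 = 3, b_4 = 10, c_4 = 5.5, t_4 = 4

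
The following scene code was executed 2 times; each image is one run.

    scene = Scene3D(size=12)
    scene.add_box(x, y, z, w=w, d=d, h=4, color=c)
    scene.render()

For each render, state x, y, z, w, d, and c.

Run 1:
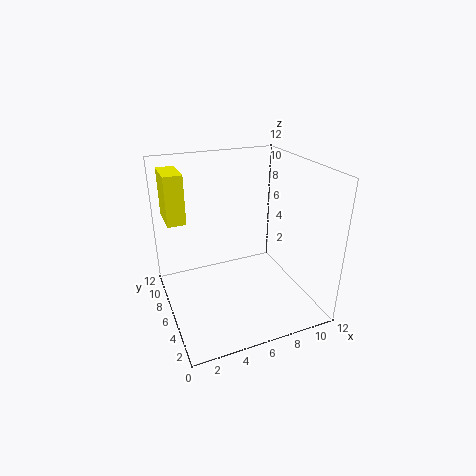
x = 0.5
y = 7
z = 7.5
w = 1.5
d = 3
c = 'yellow'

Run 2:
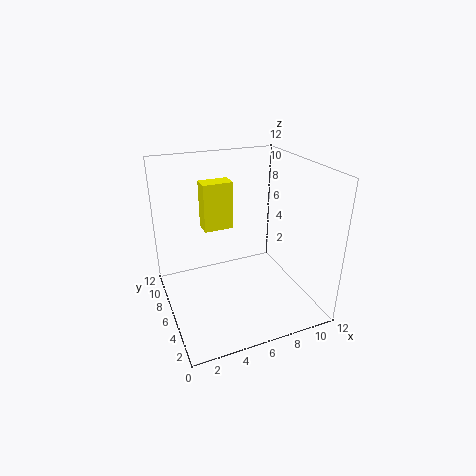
x = 3.5
y = 7
z = 6.5
w = 2.5
d = 1.5
c = 'yellow'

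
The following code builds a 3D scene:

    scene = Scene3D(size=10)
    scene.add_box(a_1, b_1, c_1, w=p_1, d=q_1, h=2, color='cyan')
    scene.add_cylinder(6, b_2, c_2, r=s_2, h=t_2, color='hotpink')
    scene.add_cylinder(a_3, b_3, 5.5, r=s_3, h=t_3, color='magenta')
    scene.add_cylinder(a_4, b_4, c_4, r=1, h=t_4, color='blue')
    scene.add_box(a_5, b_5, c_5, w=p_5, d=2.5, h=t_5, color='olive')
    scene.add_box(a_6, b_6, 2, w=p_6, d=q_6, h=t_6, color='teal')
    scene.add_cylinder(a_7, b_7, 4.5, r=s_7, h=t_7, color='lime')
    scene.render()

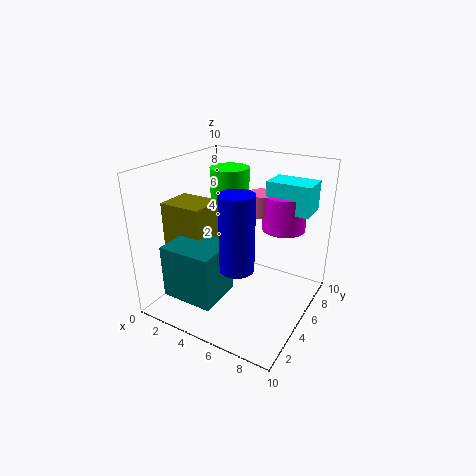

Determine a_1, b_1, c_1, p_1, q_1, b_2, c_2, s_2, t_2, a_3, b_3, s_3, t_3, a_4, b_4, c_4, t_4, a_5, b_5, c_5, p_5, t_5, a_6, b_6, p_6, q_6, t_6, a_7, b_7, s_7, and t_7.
a_1 = 6.5
b_1 = 6
c_1 = 7
p_1 = 3
q_1 = 2
b_2 = 6.5
c_2 = 6.5
s_2 = 1
t_2 = 1.5
a_3 = 7.5
b_3 = 7
s_3 = 1.5
t_3 = 2.5
a_4 = 7
b_4 = 1.5
c_4 = 5
t_4 = 4.5
a_5 = 0.5
b_5 = 2.5
c_5 = 4.5
p_5 = 3
t_5 = 3
a_6 = 2
b_6 = 0.5
p_6 = 3.5
q_6 = 3
t_6 = 3.5
a_7 = 2.5
b_7 = 8
s_7 = 1.5
t_7 = 4.5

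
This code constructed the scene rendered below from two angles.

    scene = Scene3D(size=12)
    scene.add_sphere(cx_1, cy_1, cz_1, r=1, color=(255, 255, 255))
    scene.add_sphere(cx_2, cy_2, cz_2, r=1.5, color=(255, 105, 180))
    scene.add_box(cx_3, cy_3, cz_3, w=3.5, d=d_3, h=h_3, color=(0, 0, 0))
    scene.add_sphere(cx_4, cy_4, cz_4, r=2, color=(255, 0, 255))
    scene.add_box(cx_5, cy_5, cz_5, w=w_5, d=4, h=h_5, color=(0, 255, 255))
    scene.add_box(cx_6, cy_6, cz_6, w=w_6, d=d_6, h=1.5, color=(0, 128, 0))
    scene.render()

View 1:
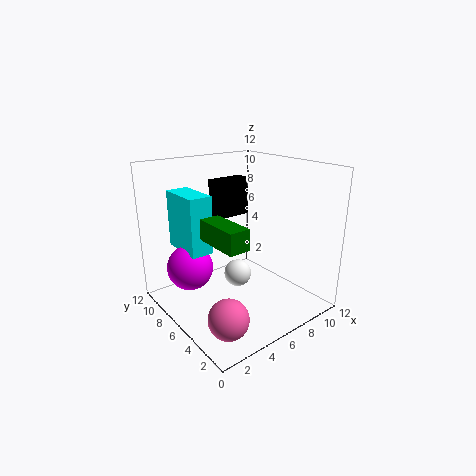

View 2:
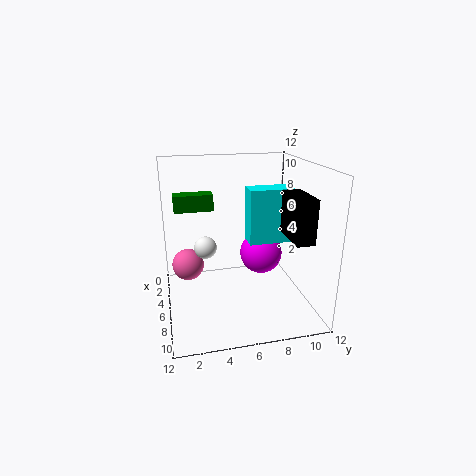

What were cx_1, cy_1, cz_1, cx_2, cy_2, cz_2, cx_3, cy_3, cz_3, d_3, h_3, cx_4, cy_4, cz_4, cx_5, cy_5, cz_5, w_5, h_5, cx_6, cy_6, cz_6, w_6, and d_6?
cx_1 = 4, cy_1 = 3.5, cz_1 = 4.5, cx_2 = 2, cy_2 = 2, cz_2 = 2, cx_3 = 6.5, cy_3 = 9.5, cz_3 = 6.5, d_3 = 1.5, h_3 = 3.5, cx_4 = 3, cy_4 = 9, cz_4 = 3, cx_5 = 2.5, cy_5 = 7.5, cz_5 = 4.5, w_5 = 2, h_5 = 5, cx_6 = 1.5, cy_6 = 1, cz_6 = 7.5, w_6 = 1.5, d_6 = 3.5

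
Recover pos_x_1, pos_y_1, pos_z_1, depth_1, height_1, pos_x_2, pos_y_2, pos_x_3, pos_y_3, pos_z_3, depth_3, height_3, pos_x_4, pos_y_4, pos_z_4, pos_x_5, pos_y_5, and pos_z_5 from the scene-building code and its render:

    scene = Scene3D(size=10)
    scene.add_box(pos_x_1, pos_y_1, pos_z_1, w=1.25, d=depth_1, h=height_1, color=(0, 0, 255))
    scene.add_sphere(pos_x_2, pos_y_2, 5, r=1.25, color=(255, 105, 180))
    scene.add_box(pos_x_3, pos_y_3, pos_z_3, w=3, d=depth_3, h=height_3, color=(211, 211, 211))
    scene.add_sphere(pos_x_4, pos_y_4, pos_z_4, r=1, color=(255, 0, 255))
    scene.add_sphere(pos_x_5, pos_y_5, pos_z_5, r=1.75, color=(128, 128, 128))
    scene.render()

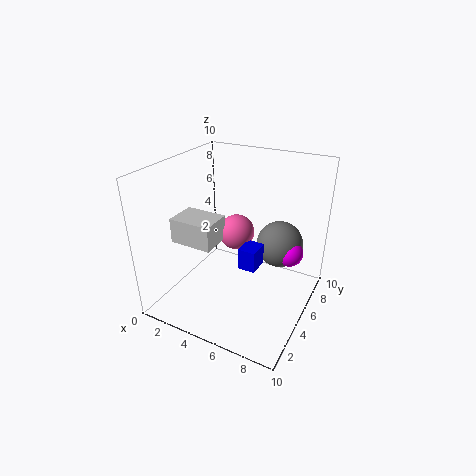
pos_x_1 = 5.5, pos_y_1 = 4, pos_z_1 = 3.25, depth_1 = 1.5, height_1 = 1.5, pos_x_2 = 4.5, pos_y_2 = 5.75, pos_x_3 = 1, pos_y_3 = 2.75, pos_z_3 = 4.75, depth_3 = 2.25, height_3 = 1.75, pos_x_4 = 8, pos_y_4 = 7.5, pos_z_4 = 3.25, pos_x_5 = 7, pos_y_5 = 8, pos_z_5 = 3.5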